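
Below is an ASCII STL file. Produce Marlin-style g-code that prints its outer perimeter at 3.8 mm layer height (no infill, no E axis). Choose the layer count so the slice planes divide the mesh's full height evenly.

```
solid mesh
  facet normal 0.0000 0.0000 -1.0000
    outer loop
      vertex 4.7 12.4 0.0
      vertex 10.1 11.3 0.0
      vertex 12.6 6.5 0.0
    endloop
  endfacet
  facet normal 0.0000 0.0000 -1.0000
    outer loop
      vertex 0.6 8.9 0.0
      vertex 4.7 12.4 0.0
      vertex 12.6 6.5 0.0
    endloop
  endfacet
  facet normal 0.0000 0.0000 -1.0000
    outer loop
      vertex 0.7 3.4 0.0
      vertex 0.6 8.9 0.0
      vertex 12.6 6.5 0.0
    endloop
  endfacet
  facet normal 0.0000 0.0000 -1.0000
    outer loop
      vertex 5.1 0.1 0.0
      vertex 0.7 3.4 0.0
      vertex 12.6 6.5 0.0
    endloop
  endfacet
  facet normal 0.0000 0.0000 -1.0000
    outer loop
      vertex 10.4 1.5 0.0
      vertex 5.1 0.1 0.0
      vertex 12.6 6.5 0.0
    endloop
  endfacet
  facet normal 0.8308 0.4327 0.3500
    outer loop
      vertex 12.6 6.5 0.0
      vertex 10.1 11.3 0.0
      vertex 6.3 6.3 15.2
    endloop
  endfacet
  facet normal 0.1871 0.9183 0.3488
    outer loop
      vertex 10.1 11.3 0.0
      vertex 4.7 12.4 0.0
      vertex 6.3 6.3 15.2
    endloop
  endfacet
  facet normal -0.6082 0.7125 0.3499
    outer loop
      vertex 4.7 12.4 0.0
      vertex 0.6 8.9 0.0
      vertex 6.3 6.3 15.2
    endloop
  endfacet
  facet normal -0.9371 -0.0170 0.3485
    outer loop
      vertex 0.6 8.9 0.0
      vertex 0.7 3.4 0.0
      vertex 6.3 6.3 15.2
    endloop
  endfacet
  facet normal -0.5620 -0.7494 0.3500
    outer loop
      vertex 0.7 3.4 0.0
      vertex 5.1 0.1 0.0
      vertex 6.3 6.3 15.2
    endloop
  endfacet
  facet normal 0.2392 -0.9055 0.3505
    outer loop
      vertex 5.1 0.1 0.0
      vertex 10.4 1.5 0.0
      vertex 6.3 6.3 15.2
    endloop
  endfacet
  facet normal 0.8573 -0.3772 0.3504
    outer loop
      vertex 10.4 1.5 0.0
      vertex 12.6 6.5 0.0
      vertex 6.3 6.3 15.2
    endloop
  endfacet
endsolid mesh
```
; perimeter-only toolpath
G21 ; units = mm
G90 ; absolute positioning
G28 ; home
; layer 1
G0 Z3.8
G0 X11.0 Y6.5
G1 X9.1 Y10.1
G1 X5.1 Y10.9
G1 X2.0 Y8.2
G1 X2.1 Y4.1
G1 X5.4 Y1.6
G1 X9.4 Y2.7
G1 X11.0 Y6.5
; layer 2
G0 Z7.6
G0 X9.4 Y6.4
G1 X8.2 Y8.8
G1 X5.5 Y9.3
G1 X3.4 Y7.6
G1 X3.5 Y4.8
G1 X5.7 Y3.2
G1 X8.3 Y3.9
G1 X9.4 Y6.4
; layer 3
G0 Z11.4
G0 X7.9 Y6.3
G1 X7.2 Y7.6
G1 X5.9 Y7.8
G1 X4.9 Y6.9
G1 X4.9 Y5.6
G1 X6.0 Y4.7
G1 X7.3 Y5.1
G1 X7.9 Y6.3
M2 ; end

The solid is a regular 7-sided pyramid, base circumscribed radius ≈ 6.3 mm, apex at z ≈ 15.2 mm. Slicing at Δz = 3.8 mm — 4 equal slices spanning the solid's height, so layer i sits at z = i·h/4 — gives 3 non-empty perimeters. Each is a 7-segment closed polygon; G0 lifts to the layer z and rapids to the start vertex, then G1 traces the edges. The cross-section shrinks linearly with z (the slice at the apex is degenerate and omitted).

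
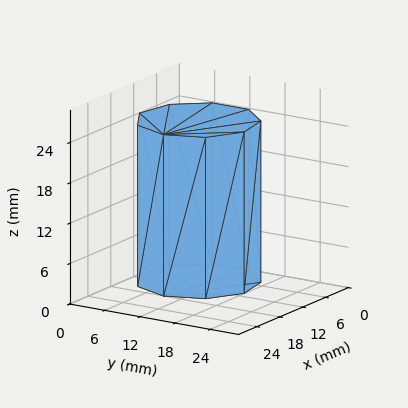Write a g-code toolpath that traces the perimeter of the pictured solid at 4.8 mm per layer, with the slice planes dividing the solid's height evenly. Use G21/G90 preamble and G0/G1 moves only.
Reading the render: the shape is a regular 9-sided prism (a cylinder approximated with 9 flat sides), circumscribed radius ≈ 9 mm, height ≈ 24 mm (dimensions read to the nearest mm from the axis ticks). For the g-code, the solid's height is divided into equal slices at the stated Δz and each level perimeter traced with G1 moves after a G0 lift.

; perimeter-only toolpath
G21 ; units = mm
G90 ; absolute positioning
G28 ; home
; layer 1
G0 Z4.8
G0 X18.0 Y9.0
G1 X15.9 Y14.8
G1 X10.6 Y17.9
G1 X4.5 Y16.8
G1 X0.5 Y12.1
G1 X0.5 Y5.9
G1 X4.5 Y1.2
G1 X10.6 Y0.1
G1 X15.9 Y3.2
G1 X18.0 Y9.0
; layer 2
G0 Z9.6
G0 X18.0 Y9.0
G1 X15.9 Y14.8
G1 X10.6 Y17.9
G1 X4.5 Y16.8
G1 X0.5 Y12.1
G1 X0.5 Y5.9
G1 X4.5 Y1.2
G1 X10.6 Y0.1
G1 X15.9 Y3.2
G1 X18.0 Y9.0
; layer 3
G0 Z14.4
G0 X18.0 Y9.0
G1 X15.9 Y14.8
G1 X10.6 Y17.9
G1 X4.5 Y16.8
G1 X0.5 Y12.1
G1 X0.5 Y5.9
G1 X4.5 Y1.2
G1 X10.6 Y0.1
G1 X15.9 Y3.2
G1 X18.0 Y9.0
; layer 4
G0 Z19.2
G0 X18.0 Y9.0
G1 X15.9 Y14.8
G1 X10.6 Y17.9
G1 X4.5 Y16.8
G1 X0.5 Y12.1
G1 X0.5 Y5.9
G1 X4.5 Y1.2
G1 X10.6 Y0.1
G1 X15.9 Y3.2
G1 X18.0 Y9.0
; layer 5
G0 Z24.0
G0 X18.0 Y9.0
G1 X15.9 Y14.8
G1 X10.6 Y17.9
G1 X4.5 Y16.8
G1 X0.5 Y12.1
G1 X0.5 Y5.9
G1 X4.5 Y1.2
G1 X10.6 Y0.1
G1 X15.9 Y3.2
G1 X18.0 Y9.0
M2 ; end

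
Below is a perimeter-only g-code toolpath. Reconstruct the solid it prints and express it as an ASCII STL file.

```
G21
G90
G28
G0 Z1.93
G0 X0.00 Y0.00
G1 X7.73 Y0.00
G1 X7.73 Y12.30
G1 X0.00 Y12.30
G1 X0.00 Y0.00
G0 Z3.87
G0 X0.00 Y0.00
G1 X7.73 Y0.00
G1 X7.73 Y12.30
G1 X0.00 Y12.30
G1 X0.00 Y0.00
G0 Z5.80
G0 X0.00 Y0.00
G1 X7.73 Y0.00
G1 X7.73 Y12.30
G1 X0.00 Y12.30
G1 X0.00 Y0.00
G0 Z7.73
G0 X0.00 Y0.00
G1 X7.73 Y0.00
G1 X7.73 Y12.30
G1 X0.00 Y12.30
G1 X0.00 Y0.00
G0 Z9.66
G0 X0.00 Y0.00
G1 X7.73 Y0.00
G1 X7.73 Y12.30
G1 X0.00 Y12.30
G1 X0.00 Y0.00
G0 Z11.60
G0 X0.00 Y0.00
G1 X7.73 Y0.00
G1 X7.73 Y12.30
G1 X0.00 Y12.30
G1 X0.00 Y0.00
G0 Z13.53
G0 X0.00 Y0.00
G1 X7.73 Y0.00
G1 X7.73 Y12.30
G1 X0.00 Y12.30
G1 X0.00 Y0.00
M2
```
solid part
  facet normal 0.0000 0.0000 -1.0000
    outer loop
      vertex 7.73 12.30 0.00
      vertex 7.73 0.00 0.00
      vertex 0.00 0.00 0.00
    endloop
  endfacet
  facet normal 0.0000 0.0000 -1.0000
    outer loop
      vertex 0.00 12.30 0.00
      vertex 7.73 12.30 0.00
      vertex 0.00 0.00 0.00
    endloop
  endfacet
  facet normal 0.0000 0.0000 1.0000
    outer loop
      vertex 0.00 0.00 13.53
      vertex 7.73 0.00 13.53
      vertex 7.73 12.30 13.53
    endloop
  endfacet
  facet normal 0.0000 0.0000 1.0000
    outer loop
      vertex 0.00 0.00 13.53
      vertex 7.73 12.30 13.53
      vertex 0.00 12.30 13.53
    endloop
  endfacet
  facet normal 0.0000 -1.0000 0.0000
    outer loop
      vertex 0.00 0.00 0.00
      vertex 7.73 0.00 0.00
      vertex 7.73 0.00 13.53
    endloop
  endfacet
  facet normal 0.0000 -1.0000 0.0000
    outer loop
      vertex 0.00 0.00 0.00
      vertex 7.73 0.00 13.53
      vertex 0.00 0.00 13.53
    endloop
  endfacet
  facet normal 0.0000 1.0000 0.0000
    outer loop
      vertex 7.73 12.30 13.53
      vertex 7.73 12.30 0.00
      vertex 0.00 12.30 0.00
    endloop
  endfacet
  facet normal 0.0000 1.0000 0.0000
    outer loop
      vertex 0.00 12.30 13.53
      vertex 7.73 12.30 13.53
      vertex 0.00 12.30 0.00
    endloop
  endfacet
  facet normal -1.0000 0.0000 0.0000
    outer loop
      vertex 0.00 12.30 13.53
      vertex 0.00 12.30 0.00
      vertex 0.00 0.00 0.00
    endloop
  endfacet
  facet normal -1.0000 0.0000 0.0000
    outer loop
      vertex 0.00 0.00 13.53
      vertex 0.00 12.30 13.53
      vertex 0.00 0.00 0.00
    endloop
  endfacet
  facet normal 1.0000 0.0000 0.0000
    outer loop
      vertex 7.73 0.00 0.00
      vertex 7.73 12.30 0.00
      vertex 7.73 12.30 13.53
    endloop
  endfacet
  facet normal 1.0000 0.0000 0.0000
    outer loop
      vertex 7.73 0.00 0.00
      vertex 7.73 12.30 13.53
      vertex 7.73 0.00 13.53
    endloop
  endfacet
endsolid part

The G0 Z moves step by Δz≈1.93 mm. Every layer's G1 loop is the same polygon, so the solid is a straight extrusion of it from z=0 to z≈13.5. Closing with flat bottom and top caps and triangulating gives 12 facets — a rectangular box, roughly 7.73 × 12.3 mm footprint and 13.5 mm tall.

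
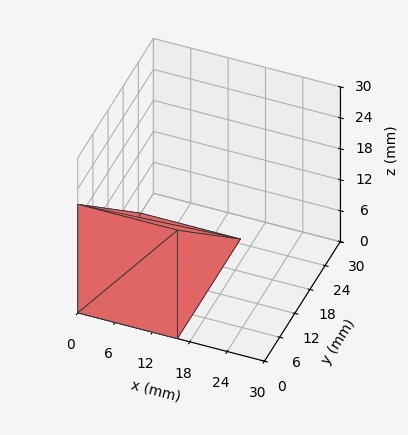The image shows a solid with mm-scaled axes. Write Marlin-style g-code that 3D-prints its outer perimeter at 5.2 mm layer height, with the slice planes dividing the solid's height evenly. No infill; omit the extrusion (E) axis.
Reading the render: the shape is a wedge (ramp): 16 × 25 mm base, rising to 21 mm along the y=0 edge and sloping linearly to z=0 at y=25 (dimensions read to the nearest mm from the axis ticks). For the g-code, the solid's height is divided into equal slices at the stated Δz and each level perimeter traced with G1 moves after a G0 lift.

; perimeter-only toolpath
G21 ; units = mm
G90 ; absolute positioning
G28 ; home
; layer 1
G0 Z5.2
G0 X0.0 Y0.0
G1 X16.0 Y0.0
G1 X16.0 Y18.8
G1 X0.0 Y18.8
G1 X0.0 Y0.0
; layer 2
G0 Z10.5
G0 X0.0 Y0.0
G1 X16.0 Y0.0
G1 X16.0 Y12.5
G1 X0.0 Y12.5
G1 X0.0 Y0.0
; layer 3
G0 Z15.8
G0 X0.0 Y0.0
G1 X16.0 Y0.0
G1 X16.0 Y6.2
G1 X0.0 Y6.2
G1 X0.0 Y0.0
M2 ; end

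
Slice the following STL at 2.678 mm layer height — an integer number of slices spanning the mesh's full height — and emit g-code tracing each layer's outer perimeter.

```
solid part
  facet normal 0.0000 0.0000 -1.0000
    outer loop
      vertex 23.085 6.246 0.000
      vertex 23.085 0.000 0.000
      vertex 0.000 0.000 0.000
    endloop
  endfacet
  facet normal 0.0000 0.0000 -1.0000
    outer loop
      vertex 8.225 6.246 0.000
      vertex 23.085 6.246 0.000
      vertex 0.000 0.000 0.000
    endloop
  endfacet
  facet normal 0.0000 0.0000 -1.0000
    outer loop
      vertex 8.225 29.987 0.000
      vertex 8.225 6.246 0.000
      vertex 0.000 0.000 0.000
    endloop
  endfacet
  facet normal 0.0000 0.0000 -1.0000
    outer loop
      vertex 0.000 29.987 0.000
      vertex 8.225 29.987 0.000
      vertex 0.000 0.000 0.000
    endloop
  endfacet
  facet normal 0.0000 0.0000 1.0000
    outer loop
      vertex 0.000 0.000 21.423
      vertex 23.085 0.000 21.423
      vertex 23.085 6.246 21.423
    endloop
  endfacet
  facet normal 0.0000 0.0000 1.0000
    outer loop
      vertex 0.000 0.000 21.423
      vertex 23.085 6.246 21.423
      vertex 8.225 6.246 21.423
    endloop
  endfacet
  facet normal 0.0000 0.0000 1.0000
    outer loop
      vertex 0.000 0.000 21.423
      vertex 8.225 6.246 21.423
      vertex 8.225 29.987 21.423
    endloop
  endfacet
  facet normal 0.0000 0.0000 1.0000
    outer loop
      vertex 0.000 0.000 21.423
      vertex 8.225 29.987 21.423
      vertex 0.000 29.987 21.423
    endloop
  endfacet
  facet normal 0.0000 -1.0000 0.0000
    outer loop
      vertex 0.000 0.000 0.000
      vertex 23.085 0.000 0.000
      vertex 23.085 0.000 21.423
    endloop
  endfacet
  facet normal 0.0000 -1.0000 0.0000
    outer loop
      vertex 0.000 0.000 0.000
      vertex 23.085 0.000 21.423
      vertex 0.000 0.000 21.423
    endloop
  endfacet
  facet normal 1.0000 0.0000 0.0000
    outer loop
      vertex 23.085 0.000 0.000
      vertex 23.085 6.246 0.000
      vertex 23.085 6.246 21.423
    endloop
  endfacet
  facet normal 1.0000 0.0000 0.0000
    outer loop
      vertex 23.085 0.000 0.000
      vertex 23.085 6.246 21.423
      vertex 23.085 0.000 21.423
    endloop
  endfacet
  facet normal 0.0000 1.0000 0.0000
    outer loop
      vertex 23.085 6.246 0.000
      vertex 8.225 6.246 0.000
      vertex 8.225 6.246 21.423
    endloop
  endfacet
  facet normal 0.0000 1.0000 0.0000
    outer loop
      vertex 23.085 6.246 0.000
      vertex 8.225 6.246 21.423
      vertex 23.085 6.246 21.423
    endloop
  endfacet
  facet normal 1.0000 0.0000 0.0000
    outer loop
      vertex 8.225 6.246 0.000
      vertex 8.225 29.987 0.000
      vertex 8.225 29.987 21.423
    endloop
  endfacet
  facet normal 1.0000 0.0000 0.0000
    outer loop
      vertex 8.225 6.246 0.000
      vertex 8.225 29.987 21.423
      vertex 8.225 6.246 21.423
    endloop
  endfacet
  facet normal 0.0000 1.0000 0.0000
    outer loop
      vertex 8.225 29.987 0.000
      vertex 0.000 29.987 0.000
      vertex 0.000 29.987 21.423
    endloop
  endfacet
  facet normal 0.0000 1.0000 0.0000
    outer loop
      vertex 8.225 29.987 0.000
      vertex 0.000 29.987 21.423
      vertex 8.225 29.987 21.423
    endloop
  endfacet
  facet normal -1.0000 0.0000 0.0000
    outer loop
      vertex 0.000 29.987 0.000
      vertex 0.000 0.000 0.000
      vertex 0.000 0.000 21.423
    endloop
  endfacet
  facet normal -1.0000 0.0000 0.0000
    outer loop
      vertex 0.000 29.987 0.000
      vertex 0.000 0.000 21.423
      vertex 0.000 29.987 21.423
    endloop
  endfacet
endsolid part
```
; perimeter-only toolpath
G21 ; units = mm
G90 ; absolute positioning
G28 ; home
; layer 1
G0 Z2.678
G0 X0.000 Y0.000
G1 X23.085 Y0.000
G1 X23.085 Y6.246
G1 X8.225 Y6.246
G1 X8.225 Y29.987
G1 X0.000 Y29.987
G1 X0.000 Y0.000
; layer 2
G0 Z5.356
G0 X0.000 Y0.000
G1 X23.085 Y0.000
G1 X23.085 Y6.246
G1 X8.225 Y6.246
G1 X8.225 Y29.987
G1 X0.000 Y29.987
G1 X0.000 Y0.000
; layer 3
G0 Z8.034
G0 X0.000 Y0.000
G1 X23.085 Y0.000
G1 X23.085 Y6.246
G1 X8.225 Y6.246
G1 X8.225 Y29.987
G1 X0.000 Y29.987
G1 X0.000 Y0.000
; layer 4
G0 Z10.711
G0 X0.000 Y0.000
G1 X23.085 Y0.000
G1 X23.085 Y6.246
G1 X8.225 Y6.246
G1 X8.225 Y29.987
G1 X0.000 Y29.987
G1 X0.000 Y0.000
; layer 5
G0 Z13.389
G0 X0.000 Y0.000
G1 X23.085 Y0.000
G1 X23.085 Y6.246
G1 X8.225 Y6.246
G1 X8.225 Y29.987
G1 X0.000 Y29.987
G1 X0.000 Y0.000
; layer 6
G0 Z16.067
G0 X0.000 Y0.000
G1 X23.085 Y0.000
G1 X23.085 Y6.246
G1 X8.225 Y6.246
G1 X8.225 Y29.987
G1 X0.000 Y29.987
G1 X0.000 Y0.000
; layer 7
G0 Z18.745
G0 X0.000 Y0.000
G1 X23.085 Y0.000
G1 X23.085 Y6.246
G1 X8.225 Y6.246
G1 X8.225 Y29.987
G1 X0.000 Y29.987
G1 X0.000 Y0.000
; layer 8
G0 Z21.423
G0 X0.000 Y0.000
G1 X23.085 Y0.000
G1 X23.085 Y6.246
G1 X8.225 Y6.246
G1 X8.225 Y29.987
G1 X0.000 Y29.987
G1 X0.000 Y0.000
M2 ; end

The solid is an L-shaped prism: outer 23.1 × 30 mm, arm thicknesses ≈ 6.25 mm (horizontal) and 8.22 mm (vertical), extruded 21.4 mm in z. Slicing at Δz = 2.678 mm — 8 equal slices spanning the solid's height, so layer i sits at z = i·h/8 — gives 8 non-empty perimeters. Each is a 6-segment closed polygon; G0 lifts to the layer z and rapids to the start vertex, then G1 traces the edges.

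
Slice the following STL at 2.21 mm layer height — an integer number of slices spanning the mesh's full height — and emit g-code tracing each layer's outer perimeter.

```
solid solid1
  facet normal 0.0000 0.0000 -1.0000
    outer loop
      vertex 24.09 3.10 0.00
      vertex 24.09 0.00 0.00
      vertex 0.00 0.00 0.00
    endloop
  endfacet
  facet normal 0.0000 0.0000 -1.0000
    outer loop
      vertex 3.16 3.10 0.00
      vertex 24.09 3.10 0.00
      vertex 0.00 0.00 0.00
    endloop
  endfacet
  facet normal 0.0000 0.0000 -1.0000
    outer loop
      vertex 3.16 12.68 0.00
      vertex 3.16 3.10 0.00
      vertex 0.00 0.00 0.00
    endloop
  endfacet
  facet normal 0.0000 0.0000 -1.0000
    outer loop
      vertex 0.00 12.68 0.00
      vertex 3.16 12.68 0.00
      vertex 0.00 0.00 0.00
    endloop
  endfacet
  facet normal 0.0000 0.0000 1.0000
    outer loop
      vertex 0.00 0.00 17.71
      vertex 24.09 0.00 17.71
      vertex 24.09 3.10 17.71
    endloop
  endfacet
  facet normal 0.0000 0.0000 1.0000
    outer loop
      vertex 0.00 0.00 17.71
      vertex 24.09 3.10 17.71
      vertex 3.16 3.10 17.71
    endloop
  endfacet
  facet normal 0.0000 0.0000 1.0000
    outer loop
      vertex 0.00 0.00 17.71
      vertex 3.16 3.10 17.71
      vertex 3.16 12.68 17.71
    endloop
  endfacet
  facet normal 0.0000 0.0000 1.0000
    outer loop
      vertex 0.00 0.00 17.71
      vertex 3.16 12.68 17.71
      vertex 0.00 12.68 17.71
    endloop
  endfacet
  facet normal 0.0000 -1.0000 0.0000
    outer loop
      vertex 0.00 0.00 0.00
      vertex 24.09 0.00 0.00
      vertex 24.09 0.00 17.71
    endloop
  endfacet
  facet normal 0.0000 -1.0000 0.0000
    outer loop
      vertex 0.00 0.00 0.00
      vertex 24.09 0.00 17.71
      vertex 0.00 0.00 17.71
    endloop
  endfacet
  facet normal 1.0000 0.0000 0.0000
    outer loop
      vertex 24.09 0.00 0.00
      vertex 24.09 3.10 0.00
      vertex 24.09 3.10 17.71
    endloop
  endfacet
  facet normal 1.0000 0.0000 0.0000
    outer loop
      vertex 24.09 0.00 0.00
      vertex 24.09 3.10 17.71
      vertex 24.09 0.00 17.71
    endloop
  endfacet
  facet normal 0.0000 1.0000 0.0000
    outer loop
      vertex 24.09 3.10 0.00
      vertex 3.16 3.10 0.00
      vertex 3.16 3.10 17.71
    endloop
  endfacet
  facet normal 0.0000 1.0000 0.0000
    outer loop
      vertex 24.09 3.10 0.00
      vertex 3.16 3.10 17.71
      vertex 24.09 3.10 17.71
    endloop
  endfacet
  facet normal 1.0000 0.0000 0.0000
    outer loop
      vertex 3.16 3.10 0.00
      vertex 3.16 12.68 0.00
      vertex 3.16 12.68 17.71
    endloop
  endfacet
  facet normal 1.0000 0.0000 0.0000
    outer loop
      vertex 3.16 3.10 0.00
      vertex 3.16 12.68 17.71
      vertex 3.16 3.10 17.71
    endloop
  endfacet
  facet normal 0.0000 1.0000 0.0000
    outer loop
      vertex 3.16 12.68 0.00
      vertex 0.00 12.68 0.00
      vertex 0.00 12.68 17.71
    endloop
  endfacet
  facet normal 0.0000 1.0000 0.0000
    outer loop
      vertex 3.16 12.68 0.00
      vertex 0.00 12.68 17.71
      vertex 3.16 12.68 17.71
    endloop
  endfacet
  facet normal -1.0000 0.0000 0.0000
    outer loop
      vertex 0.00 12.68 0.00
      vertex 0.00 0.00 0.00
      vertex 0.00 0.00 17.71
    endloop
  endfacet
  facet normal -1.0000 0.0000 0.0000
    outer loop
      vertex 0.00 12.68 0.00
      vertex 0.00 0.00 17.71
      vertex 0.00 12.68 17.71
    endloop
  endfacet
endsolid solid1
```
; perimeter-only toolpath
G21 ; units = mm
G90 ; absolute positioning
G28 ; home
; layer 1
G0 Z2.21
G0 X0.00 Y0.00
G1 X24.09 Y0.00
G1 X24.09 Y3.10
G1 X3.16 Y3.10
G1 X3.16 Y12.68
G1 X0.00 Y12.68
G1 X0.00 Y0.00
; layer 2
G0 Z4.43
G0 X0.00 Y0.00
G1 X24.09 Y0.00
G1 X24.09 Y3.10
G1 X3.16 Y3.10
G1 X3.16 Y12.68
G1 X0.00 Y12.68
G1 X0.00 Y0.00
; layer 3
G0 Z6.64
G0 X0.00 Y0.00
G1 X24.09 Y0.00
G1 X24.09 Y3.10
G1 X3.16 Y3.10
G1 X3.16 Y12.68
G1 X0.00 Y12.68
G1 X0.00 Y0.00
; layer 4
G0 Z8.86
G0 X0.00 Y0.00
G1 X24.09 Y0.00
G1 X24.09 Y3.10
G1 X3.16 Y3.10
G1 X3.16 Y12.68
G1 X0.00 Y12.68
G1 X0.00 Y0.00
; layer 5
G0 Z11.07
G0 X0.00 Y0.00
G1 X24.09 Y0.00
G1 X24.09 Y3.10
G1 X3.16 Y3.10
G1 X3.16 Y12.68
G1 X0.00 Y12.68
G1 X0.00 Y0.00
; layer 6
G0 Z13.28
G0 X0.00 Y0.00
G1 X24.09 Y0.00
G1 X24.09 Y3.10
G1 X3.16 Y3.10
G1 X3.16 Y12.68
G1 X0.00 Y12.68
G1 X0.00 Y0.00
; layer 7
G0 Z15.50
G0 X0.00 Y0.00
G1 X24.09 Y0.00
G1 X24.09 Y3.10
G1 X3.16 Y3.10
G1 X3.16 Y12.68
G1 X0.00 Y12.68
G1 X0.00 Y0.00
; layer 8
G0 Z17.71
G0 X0.00 Y0.00
G1 X24.09 Y0.00
G1 X24.09 Y3.10
G1 X3.16 Y3.10
G1 X3.16 Y12.68
G1 X0.00 Y12.68
G1 X0.00 Y0.00
M2 ; end

The solid is an L-shaped prism: outer 24.1 × 12.7 mm, arm thicknesses ≈ 3.1 mm (horizontal) and 3.16 mm (vertical), extruded 17.7 mm in z. Slicing at Δz = 2.21 mm — 8 equal slices spanning the solid's height, so layer i sits at z = i·h/8 — gives 8 non-empty perimeters. Each is a 6-segment closed polygon; G0 lifts to the layer z and rapids to the start vertex, then G1 traces the edges.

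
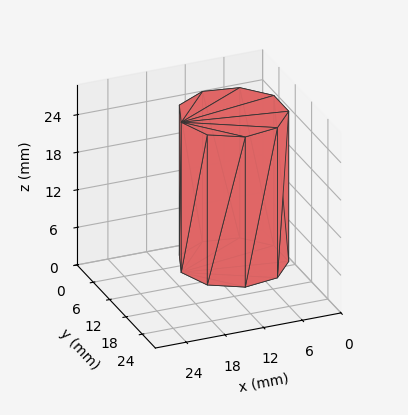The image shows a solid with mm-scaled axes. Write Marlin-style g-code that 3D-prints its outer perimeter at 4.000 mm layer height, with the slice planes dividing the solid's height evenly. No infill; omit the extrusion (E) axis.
Reading the render: the shape is a regular 9-sided prism (a cylinder approximated with 9 flat sides), circumscribed radius ≈ 8 mm, height ≈ 24 mm (dimensions read to the nearest mm from the axis ticks). For the g-code, the solid's height is divided into equal slices at the stated Δz and each level perimeter traced with G1 moves after a G0 lift.

; perimeter-only toolpath
G21 ; units = mm
G90 ; absolute positioning
G28 ; home
; layer 1
G0 Z4.000
G0 X16.000 Y8.000
G1 X14.128 Y13.142
G1 X9.389 Y15.878
G1 X4.000 Y14.928
G1 X0.482 Y10.736
G1 X0.482 Y5.264
G1 X4.000 Y1.072
G1 X9.389 Y0.122
G1 X14.128 Y2.858
G1 X16.000 Y8.000
; layer 2
G0 Z8.000
G0 X16.000 Y8.000
G1 X14.128 Y13.142
G1 X9.389 Y15.878
G1 X4.000 Y14.928
G1 X0.482 Y10.736
G1 X0.482 Y5.264
G1 X4.000 Y1.072
G1 X9.389 Y0.122
G1 X14.128 Y2.858
G1 X16.000 Y8.000
; layer 3
G0 Z12.000
G0 X16.000 Y8.000
G1 X14.128 Y13.142
G1 X9.389 Y15.878
G1 X4.000 Y14.928
G1 X0.482 Y10.736
G1 X0.482 Y5.264
G1 X4.000 Y1.072
G1 X9.389 Y0.122
G1 X14.128 Y2.858
G1 X16.000 Y8.000
; layer 4
G0 Z16.000
G0 X16.000 Y8.000
G1 X14.128 Y13.142
G1 X9.389 Y15.878
G1 X4.000 Y14.928
G1 X0.482 Y10.736
G1 X0.482 Y5.264
G1 X4.000 Y1.072
G1 X9.389 Y0.122
G1 X14.128 Y2.858
G1 X16.000 Y8.000
; layer 5
G0 Z20.000
G0 X16.000 Y8.000
G1 X14.128 Y13.142
G1 X9.389 Y15.878
G1 X4.000 Y14.928
G1 X0.482 Y10.736
G1 X0.482 Y5.264
G1 X4.000 Y1.072
G1 X9.389 Y0.122
G1 X14.128 Y2.858
G1 X16.000 Y8.000
; layer 6
G0 Z24.000
G0 X16.000 Y8.000
G1 X14.128 Y13.142
G1 X9.389 Y15.878
G1 X4.000 Y14.928
G1 X0.482 Y10.736
G1 X0.482 Y5.264
G1 X4.000 Y1.072
G1 X9.389 Y0.122
G1 X14.128 Y2.858
G1 X16.000 Y8.000
M2 ; end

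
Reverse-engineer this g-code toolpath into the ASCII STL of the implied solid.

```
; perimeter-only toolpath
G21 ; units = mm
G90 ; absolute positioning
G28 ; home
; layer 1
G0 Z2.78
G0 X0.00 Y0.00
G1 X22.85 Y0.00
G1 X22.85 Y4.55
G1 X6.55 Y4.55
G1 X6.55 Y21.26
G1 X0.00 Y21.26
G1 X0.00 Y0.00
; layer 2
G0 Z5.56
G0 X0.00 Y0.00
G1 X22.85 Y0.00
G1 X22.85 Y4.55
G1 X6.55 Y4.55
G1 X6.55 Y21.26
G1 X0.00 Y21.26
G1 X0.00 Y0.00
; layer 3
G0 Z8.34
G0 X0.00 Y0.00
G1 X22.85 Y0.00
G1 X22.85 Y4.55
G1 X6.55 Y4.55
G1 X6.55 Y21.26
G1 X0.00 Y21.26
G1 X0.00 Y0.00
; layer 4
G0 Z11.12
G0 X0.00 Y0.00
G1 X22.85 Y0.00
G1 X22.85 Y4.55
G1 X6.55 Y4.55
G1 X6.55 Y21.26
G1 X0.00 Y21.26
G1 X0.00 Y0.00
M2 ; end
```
solid part
  facet normal 0.0000 0.0000 -1.0000
    outer loop
      vertex 22.85 4.55 0.00
      vertex 22.85 0.00 0.00
      vertex 0.00 0.00 0.00
    endloop
  endfacet
  facet normal 0.0000 0.0000 -1.0000
    outer loop
      vertex 6.55 4.55 0.00
      vertex 22.85 4.55 0.00
      vertex 0.00 0.00 0.00
    endloop
  endfacet
  facet normal 0.0000 0.0000 -1.0000
    outer loop
      vertex 6.55 21.26 0.00
      vertex 6.55 4.55 0.00
      vertex 0.00 0.00 0.00
    endloop
  endfacet
  facet normal 0.0000 0.0000 -1.0000
    outer loop
      vertex 0.00 21.26 0.00
      vertex 6.55 21.26 0.00
      vertex 0.00 0.00 0.00
    endloop
  endfacet
  facet normal 0.0000 0.0000 1.0000
    outer loop
      vertex 0.00 0.00 11.12
      vertex 22.85 0.00 11.12
      vertex 22.85 4.55 11.12
    endloop
  endfacet
  facet normal 0.0000 0.0000 1.0000
    outer loop
      vertex 0.00 0.00 11.12
      vertex 22.85 4.55 11.12
      vertex 6.55 4.55 11.12
    endloop
  endfacet
  facet normal 0.0000 0.0000 1.0000
    outer loop
      vertex 0.00 0.00 11.12
      vertex 6.55 4.55 11.12
      vertex 6.55 21.26 11.12
    endloop
  endfacet
  facet normal 0.0000 0.0000 1.0000
    outer loop
      vertex 0.00 0.00 11.12
      vertex 6.55 21.26 11.12
      vertex 0.00 21.26 11.12
    endloop
  endfacet
  facet normal 0.0000 -1.0000 0.0000
    outer loop
      vertex 0.00 0.00 0.00
      vertex 22.85 0.00 0.00
      vertex 22.85 0.00 11.12
    endloop
  endfacet
  facet normal 0.0000 -1.0000 0.0000
    outer loop
      vertex 0.00 0.00 0.00
      vertex 22.85 0.00 11.12
      vertex 0.00 0.00 11.12
    endloop
  endfacet
  facet normal 1.0000 0.0000 0.0000
    outer loop
      vertex 22.85 0.00 0.00
      vertex 22.85 4.55 0.00
      vertex 22.85 4.55 11.12
    endloop
  endfacet
  facet normal 1.0000 0.0000 0.0000
    outer loop
      vertex 22.85 0.00 0.00
      vertex 22.85 4.55 11.12
      vertex 22.85 0.00 11.12
    endloop
  endfacet
  facet normal 0.0000 1.0000 0.0000
    outer loop
      vertex 22.85 4.55 0.00
      vertex 6.55 4.55 0.00
      vertex 6.55 4.55 11.12
    endloop
  endfacet
  facet normal 0.0000 1.0000 0.0000
    outer loop
      vertex 22.85 4.55 0.00
      vertex 6.55 4.55 11.12
      vertex 22.85 4.55 11.12
    endloop
  endfacet
  facet normal 1.0000 0.0000 0.0000
    outer loop
      vertex 6.55 4.55 0.00
      vertex 6.55 21.26 0.00
      vertex 6.55 21.26 11.12
    endloop
  endfacet
  facet normal 1.0000 0.0000 0.0000
    outer loop
      vertex 6.55 4.55 0.00
      vertex 6.55 21.26 11.12
      vertex 6.55 4.55 11.12
    endloop
  endfacet
  facet normal 0.0000 1.0000 0.0000
    outer loop
      vertex 6.55 21.26 0.00
      vertex 0.00 21.26 0.00
      vertex 0.00 21.26 11.12
    endloop
  endfacet
  facet normal 0.0000 1.0000 0.0000
    outer loop
      vertex 6.55 21.26 0.00
      vertex 0.00 21.26 11.12
      vertex 6.55 21.26 11.12
    endloop
  endfacet
  facet normal -1.0000 0.0000 0.0000
    outer loop
      vertex 0.00 21.26 0.00
      vertex 0.00 0.00 0.00
      vertex 0.00 0.00 11.12
    endloop
  endfacet
  facet normal -1.0000 0.0000 0.0000
    outer loop
      vertex 0.00 21.26 0.00
      vertex 0.00 0.00 11.12
      vertex 0.00 21.26 11.12
    endloop
  endfacet
endsolid part

The G0 Z moves step by Δz≈2.78 mm. Every layer's G1 loop is the same polygon, so the solid is a straight extrusion of it from z=0 to z≈11.1. Closing with flat bottom and top caps and triangulating gives 20 facets — an L-shaped prism: outer 22.9 × 21.3 mm, arm thicknesses ≈ 4.55 mm (horizontal) and 6.55 mm (vertical), extruded 11.1 mm in z.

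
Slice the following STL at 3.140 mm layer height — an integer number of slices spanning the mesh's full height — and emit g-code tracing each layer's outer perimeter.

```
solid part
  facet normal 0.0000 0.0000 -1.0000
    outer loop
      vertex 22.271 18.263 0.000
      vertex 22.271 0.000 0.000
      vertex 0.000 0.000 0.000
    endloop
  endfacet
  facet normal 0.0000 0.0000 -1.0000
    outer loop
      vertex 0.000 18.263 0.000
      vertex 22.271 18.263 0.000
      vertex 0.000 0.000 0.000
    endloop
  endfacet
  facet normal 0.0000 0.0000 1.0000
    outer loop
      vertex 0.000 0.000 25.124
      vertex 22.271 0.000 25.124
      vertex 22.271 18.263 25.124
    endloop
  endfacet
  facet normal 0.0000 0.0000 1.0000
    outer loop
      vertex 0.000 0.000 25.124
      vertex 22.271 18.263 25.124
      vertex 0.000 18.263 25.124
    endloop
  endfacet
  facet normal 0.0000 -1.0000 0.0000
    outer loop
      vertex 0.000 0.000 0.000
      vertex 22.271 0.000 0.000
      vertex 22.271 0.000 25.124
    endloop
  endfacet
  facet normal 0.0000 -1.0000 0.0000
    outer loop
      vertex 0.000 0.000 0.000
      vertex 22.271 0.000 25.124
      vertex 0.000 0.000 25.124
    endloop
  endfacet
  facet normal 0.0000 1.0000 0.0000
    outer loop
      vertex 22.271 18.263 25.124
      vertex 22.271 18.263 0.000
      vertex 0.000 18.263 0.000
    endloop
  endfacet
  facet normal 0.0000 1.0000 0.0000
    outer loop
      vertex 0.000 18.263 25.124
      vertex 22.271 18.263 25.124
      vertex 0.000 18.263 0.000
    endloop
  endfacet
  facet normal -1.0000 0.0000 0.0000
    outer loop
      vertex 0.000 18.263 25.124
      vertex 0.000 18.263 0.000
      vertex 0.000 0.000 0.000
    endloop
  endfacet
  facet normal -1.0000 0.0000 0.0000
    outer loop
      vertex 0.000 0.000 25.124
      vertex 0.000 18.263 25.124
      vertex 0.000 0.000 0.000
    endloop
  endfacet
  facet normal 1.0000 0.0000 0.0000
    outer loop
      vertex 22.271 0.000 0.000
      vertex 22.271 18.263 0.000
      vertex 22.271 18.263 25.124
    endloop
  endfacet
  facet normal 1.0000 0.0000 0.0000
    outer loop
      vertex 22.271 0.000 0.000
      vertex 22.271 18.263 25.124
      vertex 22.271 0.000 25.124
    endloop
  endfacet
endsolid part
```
; perimeter-only toolpath
G21 ; units = mm
G90 ; absolute positioning
G28 ; home
; layer 1
G0 Z3.140
G0 X0.000 Y0.000
G1 X22.271 Y0.000
G1 X22.271 Y18.263
G1 X0.000 Y18.263
G1 X0.000 Y0.000
; layer 2
G0 Z6.281
G0 X0.000 Y0.000
G1 X22.271 Y0.000
G1 X22.271 Y18.263
G1 X0.000 Y18.263
G1 X0.000 Y0.000
; layer 3
G0 Z9.421
G0 X0.000 Y0.000
G1 X22.271 Y0.000
G1 X22.271 Y18.263
G1 X0.000 Y18.263
G1 X0.000 Y0.000
; layer 4
G0 Z12.562
G0 X0.000 Y0.000
G1 X22.271 Y0.000
G1 X22.271 Y18.263
G1 X0.000 Y18.263
G1 X0.000 Y0.000
; layer 5
G0 Z15.702
G0 X0.000 Y0.000
G1 X22.271 Y0.000
G1 X22.271 Y18.263
G1 X0.000 Y18.263
G1 X0.000 Y0.000
; layer 6
G0 Z18.843
G0 X0.000 Y0.000
G1 X22.271 Y0.000
G1 X22.271 Y18.263
G1 X0.000 Y18.263
G1 X0.000 Y0.000
; layer 7
G0 Z21.983
G0 X0.000 Y0.000
G1 X22.271 Y0.000
G1 X22.271 Y18.263
G1 X0.000 Y18.263
G1 X0.000 Y0.000
; layer 8
G0 Z25.124
G0 X0.000 Y0.000
G1 X22.271 Y0.000
G1 X22.271 Y18.263
G1 X0.000 Y18.263
G1 X0.000 Y0.000
M2 ; end

The solid is a rectangular box, roughly 22.3 × 18.3 mm footprint and 25.1 mm tall. Slicing at Δz = 3.140 mm — 8 equal slices spanning the solid's height, so layer i sits at z = i·h/8 — gives 8 non-empty perimeters. Each is a 4-segment closed polygon; G0 lifts to the layer z and rapids to the start vertex, then G1 traces the edges.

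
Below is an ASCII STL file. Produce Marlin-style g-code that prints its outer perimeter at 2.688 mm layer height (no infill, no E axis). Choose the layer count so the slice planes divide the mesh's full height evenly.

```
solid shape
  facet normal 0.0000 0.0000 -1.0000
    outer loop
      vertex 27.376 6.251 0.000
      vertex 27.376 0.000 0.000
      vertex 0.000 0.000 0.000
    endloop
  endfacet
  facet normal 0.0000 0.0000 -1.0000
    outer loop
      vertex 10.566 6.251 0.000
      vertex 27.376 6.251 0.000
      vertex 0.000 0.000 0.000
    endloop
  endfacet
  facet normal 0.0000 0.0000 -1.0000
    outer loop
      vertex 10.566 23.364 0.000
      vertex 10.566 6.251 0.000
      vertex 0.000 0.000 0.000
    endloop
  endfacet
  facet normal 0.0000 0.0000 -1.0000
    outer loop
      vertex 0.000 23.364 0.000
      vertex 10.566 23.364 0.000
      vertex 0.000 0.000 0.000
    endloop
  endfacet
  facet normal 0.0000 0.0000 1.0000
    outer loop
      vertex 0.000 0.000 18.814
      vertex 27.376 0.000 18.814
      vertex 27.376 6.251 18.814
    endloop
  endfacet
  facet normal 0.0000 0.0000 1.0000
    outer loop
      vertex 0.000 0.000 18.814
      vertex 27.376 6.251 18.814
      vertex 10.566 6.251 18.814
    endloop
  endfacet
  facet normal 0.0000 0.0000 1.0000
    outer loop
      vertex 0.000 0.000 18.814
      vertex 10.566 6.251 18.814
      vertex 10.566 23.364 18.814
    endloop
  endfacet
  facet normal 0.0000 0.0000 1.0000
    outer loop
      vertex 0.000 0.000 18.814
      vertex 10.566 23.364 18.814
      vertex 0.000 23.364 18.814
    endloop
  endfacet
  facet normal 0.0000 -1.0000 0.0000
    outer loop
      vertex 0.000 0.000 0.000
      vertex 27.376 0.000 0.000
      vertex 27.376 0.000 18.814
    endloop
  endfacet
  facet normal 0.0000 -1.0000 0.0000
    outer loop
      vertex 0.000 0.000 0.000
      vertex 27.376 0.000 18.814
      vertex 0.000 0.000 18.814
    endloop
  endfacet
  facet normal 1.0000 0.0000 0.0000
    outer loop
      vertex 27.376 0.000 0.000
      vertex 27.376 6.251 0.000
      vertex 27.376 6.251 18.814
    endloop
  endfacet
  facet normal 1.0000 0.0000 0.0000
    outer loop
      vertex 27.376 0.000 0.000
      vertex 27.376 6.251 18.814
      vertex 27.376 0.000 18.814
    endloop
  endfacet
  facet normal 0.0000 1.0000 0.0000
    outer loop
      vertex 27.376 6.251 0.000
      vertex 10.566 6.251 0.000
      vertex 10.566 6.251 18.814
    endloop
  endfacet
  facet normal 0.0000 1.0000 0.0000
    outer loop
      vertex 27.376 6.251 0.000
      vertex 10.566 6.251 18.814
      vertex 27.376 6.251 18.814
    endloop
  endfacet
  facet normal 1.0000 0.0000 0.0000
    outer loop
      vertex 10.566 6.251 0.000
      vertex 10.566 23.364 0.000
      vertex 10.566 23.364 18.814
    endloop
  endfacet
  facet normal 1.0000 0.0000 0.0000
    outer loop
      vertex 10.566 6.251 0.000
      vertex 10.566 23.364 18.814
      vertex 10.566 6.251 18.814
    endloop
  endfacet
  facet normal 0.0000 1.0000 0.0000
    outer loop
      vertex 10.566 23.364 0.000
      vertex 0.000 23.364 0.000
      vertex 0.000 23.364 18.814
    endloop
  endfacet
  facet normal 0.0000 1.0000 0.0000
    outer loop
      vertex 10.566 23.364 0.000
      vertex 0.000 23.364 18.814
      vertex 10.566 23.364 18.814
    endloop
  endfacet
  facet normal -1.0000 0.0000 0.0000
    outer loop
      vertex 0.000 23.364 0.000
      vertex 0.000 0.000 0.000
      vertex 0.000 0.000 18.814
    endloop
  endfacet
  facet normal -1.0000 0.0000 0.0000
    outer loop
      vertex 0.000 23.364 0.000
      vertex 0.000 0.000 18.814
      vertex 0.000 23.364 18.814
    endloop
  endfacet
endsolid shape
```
; perimeter-only toolpath
G21 ; units = mm
G90 ; absolute positioning
G28 ; home
; layer 1
G0 Z2.688
G0 X0.000 Y0.000
G1 X27.376 Y0.000
G1 X27.376 Y6.251
G1 X10.566 Y6.251
G1 X10.566 Y23.364
G1 X0.000 Y23.364
G1 X0.000 Y0.000
; layer 2
G0 Z5.375
G0 X0.000 Y0.000
G1 X27.376 Y0.000
G1 X27.376 Y6.251
G1 X10.566 Y6.251
G1 X10.566 Y23.364
G1 X0.000 Y23.364
G1 X0.000 Y0.000
; layer 3
G0 Z8.063
G0 X0.000 Y0.000
G1 X27.376 Y0.000
G1 X27.376 Y6.251
G1 X10.566 Y6.251
G1 X10.566 Y23.364
G1 X0.000 Y23.364
G1 X0.000 Y0.000
; layer 4
G0 Z10.751
G0 X0.000 Y0.000
G1 X27.376 Y0.000
G1 X27.376 Y6.251
G1 X10.566 Y6.251
G1 X10.566 Y23.364
G1 X0.000 Y23.364
G1 X0.000 Y0.000
; layer 5
G0 Z13.439
G0 X0.000 Y0.000
G1 X27.376 Y0.000
G1 X27.376 Y6.251
G1 X10.566 Y6.251
G1 X10.566 Y23.364
G1 X0.000 Y23.364
G1 X0.000 Y0.000
; layer 6
G0 Z16.126
G0 X0.000 Y0.000
G1 X27.376 Y0.000
G1 X27.376 Y6.251
G1 X10.566 Y6.251
G1 X10.566 Y23.364
G1 X0.000 Y23.364
G1 X0.000 Y0.000
; layer 7
G0 Z18.814
G0 X0.000 Y0.000
G1 X27.376 Y0.000
G1 X27.376 Y6.251
G1 X10.566 Y6.251
G1 X10.566 Y23.364
G1 X0.000 Y23.364
G1 X0.000 Y0.000
M2 ; end

The solid is an L-shaped prism: outer 27.4 × 23.4 mm, arm thicknesses ≈ 6.25 mm (horizontal) and 10.6 mm (vertical), extruded 18.8 mm in z. Slicing at Δz = 2.688 mm — 7 equal slices spanning the solid's height, so layer i sits at z = i·h/7 — gives 7 non-empty perimeters. Each is a 6-segment closed polygon; G0 lifts to the layer z and rapids to the start vertex, then G1 traces the edges.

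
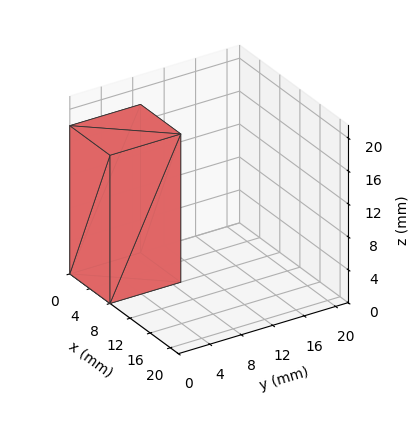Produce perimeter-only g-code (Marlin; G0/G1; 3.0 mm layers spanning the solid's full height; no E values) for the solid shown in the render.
Reading the render: the shape is a rectangular box, roughly 8 × 9 mm footprint and 18 mm tall (dimensions read to the nearest mm from the axis ticks). For the g-code, the solid's height is divided into equal slices at the stated Δz and each level perimeter traced with G1 moves after a G0 lift.

; perimeter-only toolpath
G21 ; units = mm
G90 ; absolute positioning
G28 ; home
; layer 1
G0 Z3.0
G0 X0.0 Y0.0
G1 X8.0 Y0.0
G1 X8.0 Y9.0
G1 X0.0 Y9.0
G1 X0.0 Y0.0
; layer 2
G0 Z6.0
G0 X0.0 Y0.0
G1 X8.0 Y0.0
G1 X8.0 Y9.0
G1 X0.0 Y9.0
G1 X0.0 Y0.0
; layer 3
G0 Z9.0
G0 X0.0 Y0.0
G1 X8.0 Y0.0
G1 X8.0 Y9.0
G1 X0.0 Y9.0
G1 X0.0 Y0.0
; layer 4
G0 Z12.0
G0 X0.0 Y0.0
G1 X8.0 Y0.0
G1 X8.0 Y9.0
G1 X0.0 Y9.0
G1 X0.0 Y0.0
; layer 5
G0 Z15.0
G0 X0.0 Y0.0
G1 X8.0 Y0.0
G1 X8.0 Y9.0
G1 X0.0 Y9.0
G1 X0.0 Y0.0
; layer 6
G0 Z18.0
G0 X0.0 Y0.0
G1 X8.0 Y0.0
G1 X8.0 Y9.0
G1 X0.0 Y9.0
G1 X0.0 Y0.0
M2 ; end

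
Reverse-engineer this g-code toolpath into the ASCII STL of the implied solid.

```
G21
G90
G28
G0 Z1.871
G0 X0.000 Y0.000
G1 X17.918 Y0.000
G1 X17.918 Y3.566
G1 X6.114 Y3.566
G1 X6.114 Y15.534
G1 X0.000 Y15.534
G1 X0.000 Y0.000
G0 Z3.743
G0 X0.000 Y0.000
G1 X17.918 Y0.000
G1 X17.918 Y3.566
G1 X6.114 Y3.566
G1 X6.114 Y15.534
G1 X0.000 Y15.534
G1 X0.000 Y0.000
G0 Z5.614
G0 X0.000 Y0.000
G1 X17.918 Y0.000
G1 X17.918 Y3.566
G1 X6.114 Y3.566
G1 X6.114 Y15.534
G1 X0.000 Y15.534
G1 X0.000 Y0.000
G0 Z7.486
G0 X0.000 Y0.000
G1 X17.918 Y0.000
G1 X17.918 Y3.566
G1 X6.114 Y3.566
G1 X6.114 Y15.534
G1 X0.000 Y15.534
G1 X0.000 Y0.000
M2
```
solid part
  facet normal 0.0000 0.0000 -1.0000
    outer loop
      vertex 17.918 3.566 0.000
      vertex 17.918 0.000 0.000
      vertex 0.000 0.000 0.000
    endloop
  endfacet
  facet normal 0.0000 0.0000 -1.0000
    outer loop
      vertex 6.114 3.566 0.000
      vertex 17.918 3.566 0.000
      vertex 0.000 0.000 0.000
    endloop
  endfacet
  facet normal 0.0000 0.0000 -1.0000
    outer loop
      vertex 6.114 15.534 0.000
      vertex 6.114 3.566 0.000
      vertex 0.000 0.000 0.000
    endloop
  endfacet
  facet normal 0.0000 0.0000 -1.0000
    outer loop
      vertex 0.000 15.534 0.000
      vertex 6.114 15.534 0.000
      vertex 0.000 0.000 0.000
    endloop
  endfacet
  facet normal 0.0000 0.0000 1.0000
    outer loop
      vertex 0.000 0.000 7.486
      vertex 17.918 0.000 7.486
      vertex 17.918 3.566 7.486
    endloop
  endfacet
  facet normal 0.0000 0.0000 1.0000
    outer loop
      vertex 0.000 0.000 7.486
      vertex 17.918 3.566 7.486
      vertex 6.114 3.566 7.486
    endloop
  endfacet
  facet normal 0.0000 0.0000 1.0000
    outer loop
      vertex 0.000 0.000 7.486
      vertex 6.114 3.566 7.486
      vertex 6.114 15.534 7.486
    endloop
  endfacet
  facet normal 0.0000 0.0000 1.0000
    outer loop
      vertex 0.000 0.000 7.486
      vertex 6.114 15.534 7.486
      vertex 0.000 15.534 7.486
    endloop
  endfacet
  facet normal 0.0000 -1.0000 0.0000
    outer loop
      vertex 0.000 0.000 0.000
      vertex 17.918 0.000 0.000
      vertex 17.918 0.000 7.486
    endloop
  endfacet
  facet normal 0.0000 -1.0000 0.0000
    outer loop
      vertex 0.000 0.000 0.000
      vertex 17.918 0.000 7.486
      vertex 0.000 0.000 7.486
    endloop
  endfacet
  facet normal 1.0000 0.0000 0.0000
    outer loop
      vertex 17.918 0.000 0.000
      vertex 17.918 3.566 0.000
      vertex 17.918 3.566 7.486
    endloop
  endfacet
  facet normal 1.0000 0.0000 0.0000
    outer loop
      vertex 17.918 0.000 0.000
      vertex 17.918 3.566 7.486
      vertex 17.918 0.000 7.486
    endloop
  endfacet
  facet normal 0.0000 1.0000 0.0000
    outer loop
      vertex 17.918 3.566 0.000
      vertex 6.114 3.566 0.000
      vertex 6.114 3.566 7.486
    endloop
  endfacet
  facet normal 0.0000 1.0000 0.0000
    outer loop
      vertex 17.918 3.566 0.000
      vertex 6.114 3.566 7.486
      vertex 17.918 3.566 7.486
    endloop
  endfacet
  facet normal 1.0000 0.0000 0.0000
    outer loop
      vertex 6.114 3.566 0.000
      vertex 6.114 15.534 0.000
      vertex 6.114 15.534 7.486
    endloop
  endfacet
  facet normal 1.0000 0.0000 0.0000
    outer loop
      vertex 6.114 3.566 0.000
      vertex 6.114 15.534 7.486
      vertex 6.114 3.566 7.486
    endloop
  endfacet
  facet normal 0.0000 1.0000 0.0000
    outer loop
      vertex 6.114 15.534 0.000
      vertex 0.000 15.534 0.000
      vertex 0.000 15.534 7.486
    endloop
  endfacet
  facet normal 0.0000 1.0000 0.0000
    outer loop
      vertex 6.114 15.534 0.000
      vertex 0.000 15.534 7.486
      vertex 6.114 15.534 7.486
    endloop
  endfacet
  facet normal -1.0000 0.0000 0.0000
    outer loop
      vertex 0.000 15.534 0.000
      vertex 0.000 0.000 0.000
      vertex 0.000 0.000 7.486
    endloop
  endfacet
  facet normal -1.0000 0.0000 0.0000
    outer loop
      vertex 0.000 15.534 0.000
      vertex 0.000 0.000 7.486
      vertex 0.000 15.534 7.486
    endloop
  endfacet
endsolid part

The G0 Z moves step by Δz≈1.871 mm. Every layer's G1 loop is the same polygon, so the solid is a straight extrusion of it from z=0 to z≈7.49. Closing with flat bottom and top caps and triangulating gives 20 facets — an L-shaped prism: outer 17.9 × 15.5 mm, arm thicknesses ≈ 3.57 mm (horizontal) and 6.11 mm (vertical), extruded 7.49 mm in z.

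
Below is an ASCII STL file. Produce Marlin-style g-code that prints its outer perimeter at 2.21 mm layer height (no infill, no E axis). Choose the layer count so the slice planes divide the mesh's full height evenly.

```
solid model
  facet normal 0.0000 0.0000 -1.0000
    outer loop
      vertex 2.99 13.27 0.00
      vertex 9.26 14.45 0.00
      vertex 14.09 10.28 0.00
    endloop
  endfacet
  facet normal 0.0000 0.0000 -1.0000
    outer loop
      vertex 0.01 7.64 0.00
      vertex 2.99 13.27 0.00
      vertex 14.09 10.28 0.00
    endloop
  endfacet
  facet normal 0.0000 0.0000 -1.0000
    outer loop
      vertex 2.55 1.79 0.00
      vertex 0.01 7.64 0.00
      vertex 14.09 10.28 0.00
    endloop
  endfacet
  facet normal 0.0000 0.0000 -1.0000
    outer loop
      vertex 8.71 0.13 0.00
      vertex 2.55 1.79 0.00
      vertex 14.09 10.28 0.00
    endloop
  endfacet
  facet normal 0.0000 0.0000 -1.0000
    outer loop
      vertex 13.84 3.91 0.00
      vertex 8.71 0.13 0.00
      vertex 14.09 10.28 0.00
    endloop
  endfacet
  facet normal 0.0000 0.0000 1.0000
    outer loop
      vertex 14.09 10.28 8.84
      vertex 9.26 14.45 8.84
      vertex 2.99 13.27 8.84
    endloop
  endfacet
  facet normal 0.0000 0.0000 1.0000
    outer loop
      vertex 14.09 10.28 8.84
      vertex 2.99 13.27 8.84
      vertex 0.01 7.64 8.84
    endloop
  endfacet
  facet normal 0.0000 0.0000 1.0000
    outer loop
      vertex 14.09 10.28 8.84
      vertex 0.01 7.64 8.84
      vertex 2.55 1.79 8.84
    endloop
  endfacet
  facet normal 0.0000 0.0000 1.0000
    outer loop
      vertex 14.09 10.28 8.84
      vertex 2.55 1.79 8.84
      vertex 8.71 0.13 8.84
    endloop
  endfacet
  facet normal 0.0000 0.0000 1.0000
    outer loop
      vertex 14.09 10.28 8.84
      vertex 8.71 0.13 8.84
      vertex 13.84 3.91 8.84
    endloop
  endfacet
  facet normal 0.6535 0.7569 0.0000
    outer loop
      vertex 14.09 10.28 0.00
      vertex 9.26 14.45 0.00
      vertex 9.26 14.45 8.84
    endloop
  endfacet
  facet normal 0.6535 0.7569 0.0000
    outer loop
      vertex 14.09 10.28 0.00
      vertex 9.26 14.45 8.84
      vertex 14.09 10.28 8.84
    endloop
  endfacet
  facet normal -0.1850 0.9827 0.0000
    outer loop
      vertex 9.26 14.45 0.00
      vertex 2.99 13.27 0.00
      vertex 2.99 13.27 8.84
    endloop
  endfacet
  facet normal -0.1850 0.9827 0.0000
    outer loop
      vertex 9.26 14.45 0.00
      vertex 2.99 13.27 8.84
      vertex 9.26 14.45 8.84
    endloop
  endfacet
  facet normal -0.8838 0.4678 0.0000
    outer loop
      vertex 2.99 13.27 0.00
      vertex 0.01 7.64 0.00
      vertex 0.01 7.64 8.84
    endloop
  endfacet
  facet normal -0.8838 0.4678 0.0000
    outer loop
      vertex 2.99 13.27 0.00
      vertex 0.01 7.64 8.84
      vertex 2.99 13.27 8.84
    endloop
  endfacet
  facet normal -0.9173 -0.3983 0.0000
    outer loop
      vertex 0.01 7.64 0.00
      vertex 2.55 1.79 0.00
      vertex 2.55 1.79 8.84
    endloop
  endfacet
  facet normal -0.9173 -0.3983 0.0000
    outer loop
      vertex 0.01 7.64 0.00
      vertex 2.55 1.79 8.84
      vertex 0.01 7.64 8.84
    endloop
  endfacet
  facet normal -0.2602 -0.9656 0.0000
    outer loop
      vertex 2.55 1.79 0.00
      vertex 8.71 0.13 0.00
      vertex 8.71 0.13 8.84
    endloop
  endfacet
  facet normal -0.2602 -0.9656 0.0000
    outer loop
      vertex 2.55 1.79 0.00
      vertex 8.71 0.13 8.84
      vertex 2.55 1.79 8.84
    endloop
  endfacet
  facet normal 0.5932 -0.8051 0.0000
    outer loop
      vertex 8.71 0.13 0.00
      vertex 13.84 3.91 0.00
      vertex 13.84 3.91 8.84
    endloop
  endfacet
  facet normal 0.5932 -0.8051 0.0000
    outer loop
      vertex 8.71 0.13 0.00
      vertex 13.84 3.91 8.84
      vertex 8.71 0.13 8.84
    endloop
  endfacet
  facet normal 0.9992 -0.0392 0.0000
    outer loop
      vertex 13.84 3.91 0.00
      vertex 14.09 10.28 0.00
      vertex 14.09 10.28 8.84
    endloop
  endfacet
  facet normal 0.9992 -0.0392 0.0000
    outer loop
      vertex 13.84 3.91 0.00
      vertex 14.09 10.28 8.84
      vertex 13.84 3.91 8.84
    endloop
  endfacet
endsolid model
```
; perimeter-only toolpath
G21 ; units = mm
G90 ; absolute positioning
G28 ; home
; layer 1
G0 Z2.21
G0 X14.09 Y10.28
G1 X9.26 Y14.45
G1 X2.99 Y13.27
G1 X0.01 Y7.64
G1 X2.55 Y1.79
G1 X8.71 Y0.13
G1 X13.84 Y3.91
G1 X14.09 Y10.28
; layer 2
G0 Z4.42
G0 X14.09 Y10.28
G1 X9.26 Y14.45
G1 X2.99 Y13.27
G1 X0.01 Y7.64
G1 X2.55 Y1.79
G1 X8.71 Y0.13
G1 X13.84 Y3.91
G1 X14.09 Y10.28
; layer 3
G0 Z6.63
G0 X14.09 Y10.28
G1 X9.26 Y14.45
G1 X2.99 Y13.27
G1 X0.01 Y7.64
G1 X2.55 Y1.79
G1 X8.71 Y0.13
G1 X13.84 Y3.91
G1 X14.09 Y10.28
; layer 4
G0 Z8.84
G0 X14.09 Y10.28
G1 X9.26 Y14.45
G1 X2.99 Y13.27
G1 X0.01 Y7.64
G1 X2.55 Y1.79
G1 X8.71 Y0.13
G1 X13.84 Y3.91
G1 X14.09 Y10.28
M2 ; end

The solid is a regular 7-sided prism (a cylinder approximated with 7 flat sides), circumscribed radius ≈ 7.35 mm, height ≈ 8.84 mm. Slicing at Δz = 2.21 mm — 4 equal slices spanning the solid's height, so layer i sits at z = i·h/4 — gives 4 non-empty perimeters. Each is a 7-segment closed polygon; G0 lifts to the layer z and rapids to the start vertex, then G1 traces the edges.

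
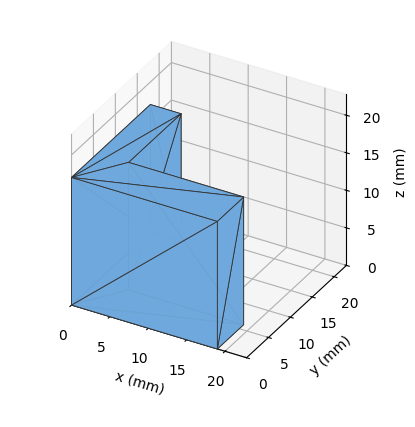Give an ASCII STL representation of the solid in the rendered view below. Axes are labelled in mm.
Reading the render: the shape is an L-shaped prism: outer 19 × 18 mm, arm thicknesses ≈ 6 mm (horizontal) and 4 mm (vertical), extruded 17 mm in z (dimensions read to the nearest mm from the axis ticks). For the STL, each face is triangulated and given an outward normal.

solid part
  facet normal 0.0000 0.0000 -1.0000
    outer loop
      vertex 19.000 6.000 0.000
      vertex 19.000 0.000 0.000
      vertex 0.000 0.000 0.000
    endloop
  endfacet
  facet normal 0.0000 0.0000 -1.0000
    outer loop
      vertex 4.000 6.000 0.000
      vertex 19.000 6.000 0.000
      vertex 0.000 0.000 0.000
    endloop
  endfacet
  facet normal 0.0000 0.0000 -1.0000
    outer loop
      vertex 4.000 18.000 0.000
      vertex 4.000 6.000 0.000
      vertex 0.000 0.000 0.000
    endloop
  endfacet
  facet normal 0.0000 0.0000 -1.0000
    outer loop
      vertex 0.000 18.000 0.000
      vertex 4.000 18.000 0.000
      vertex 0.000 0.000 0.000
    endloop
  endfacet
  facet normal 0.0000 0.0000 1.0000
    outer loop
      vertex 0.000 0.000 17.000
      vertex 19.000 0.000 17.000
      vertex 19.000 6.000 17.000
    endloop
  endfacet
  facet normal 0.0000 0.0000 1.0000
    outer loop
      vertex 0.000 0.000 17.000
      vertex 19.000 6.000 17.000
      vertex 4.000 6.000 17.000
    endloop
  endfacet
  facet normal 0.0000 0.0000 1.0000
    outer loop
      vertex 0.000 0.000 17.000
      vertex 4.000 6.000 17.000
      vertex 4.000 18.000 17.000
    endloop
  endfacet
  facet normal 0.0000 0.0000 1.0000
    outer loop
      vertex 0.000 0.000 17.000
      vertex 4.000 18.000 17.000
      vertex 0.000 18.000 17.000
    endloop
  endfacet
  facet normal 0.0000 -1.0000 0.0000
    outer loop
      vertex 0.000 0.000 0.000
      vertex 19.000 0.000 0.000
      vertex 19.000 0.000 17.000
    endloop
  endfacet
  facet normal 0.0000 -1.0000 0.0000
    outer loop
      vertex 0.000 0.000 0.000
      vertex 19.000 0.000 17.000
      vertex 0.000 0.000 17.000
    endloop
  endfacet
  facet normal 1.0000 0.0000 0.0000
    outer loop
      vertex 19.000 0.000 0.000
      vertex 19.000 6.000 0.000
      vertex 19.000 6.000 17.000
    endloop
  endfacet
  facet normal 1.0000 0.0000 0.0000
    outer loop
      vertex 19.000 0.000 0.000
      vertex 19.000 6.000 17.000
      vertex 19.000 0.000 17.000
    endloop
  endfacet
  facet normal 0.0000 1.0000 0.0000
    outer loop
      vertex 19.000 6.000 0.000
      vertex 4.000 6.000 0.000
      vertex 4.000 6.000 17.000
    endloop
  endfacet
  facet normal 0.0000 1.0000 0.0000
    outer loop
      vertex 19.000 6.000 0.000
      vertex 4.000 6.000 17.000
      vertex 19.000 6.000 17.000
    endloop
  endfacet
  facet normal 1.0000 0.0000 0.0000
    outer loop
      vertex 4.000 6.000 0.000
      vertex 4.000 18.000 0.000
      vertex 4.000 18.000 17.000
    endloop
  endfacet
  facet normal 1.0000 0.0000 0.0000
    outer loop
      vertex 4.000 6.000 0.000
      vertex 4.000 18.000 17.000
      vertex 4.000 6.000 17.000
    endloop
  endfacet
  facet normal 0.0000 1.0000 0.0000
    outer loop
      vertex 4.000 18.000 0.000
      vertex 0.000 18.000 0.000
      vertex 0.000 18.000 17.000
    endloop
  endfacet
  facet normal 0.0000 1.0000 0.0000
    outer loop
      vertex 4.000 18.000 0.000
      vertex 0.000 18.000 17.000
      vertex 4.000 18.000 17.000
    endloop
  endfacet
  facet normal -1.0000 0.0000 0.0000
    outer loop
      vertex 0.000 18.000 0.000
      vertex 0.000 0.000 0.000
      vertex 0.000 0.000 17.000
    endloop
  endfacet
  facet normal -1.0000 0.0000 0.0000
    outer loop
      vertex 0.000 18.000 0.000
      vertex 0.000 0.000 17.000
      vertex 0.000 18.000 17.000
    endloop
  endfacet
endsolid part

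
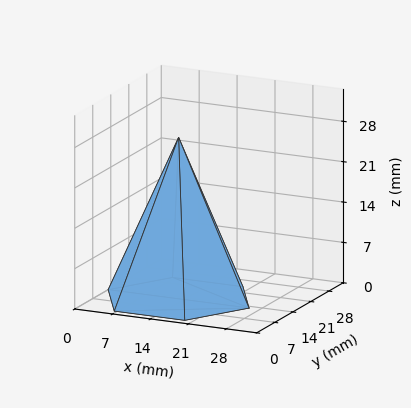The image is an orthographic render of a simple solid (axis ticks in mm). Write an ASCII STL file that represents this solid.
Reading the render: the shape is a regular 6-sided pyramid, base circumscribed radius ≈ 13 mm, apex at z ≈ 28 mm (dimensions read to the nearest mm from the axis ticks). For the STL, each face is triangulated and given an outward normal.

solid part
  facet normal 0.0000 0.0000 -1.0000
    outer loop
      vertex 6.5 24.3 0.0
      vertex 19.5 24.3 0.0
      vertex 26.0 13.0 0.0
    endloop
  endfacet
  facet normal 0.0000 0.0000 -1.0000
    outer loop
      vertex 0.0 13.0 0.0
      vertex 6.5 24.3 0.0
      vertex 26.0 13.0 0.0
    endloop
  endfacet
  facet normal 0.0000 0.0000 -1.0000
    outer loop
      vertex 6.5 1.7 0.0
      vertex 0.0 13.0 0.0
      vertex 26.0 13.0 0.0
    endloop
  endfacet
  facet normal 0.0000 0.0000 -1.0000
    outer loop
      vertex 19.5 1.7 0.0
      vertex 6.5 1.7 0.0
      vertex 26.0 13.0 0.0
    endloop
  endfacet
  facet normal 0.8041 0.4626 0.3734
    outer loop
      vertex 26.0 13.0 0.0
      vertex 19.5 24.3 0.0
      vertex 13.0 13.0 28.0
    endloop
  endfacet
  facet normal 0.0000 0.9273 0.3742
    outer loop
      vertex 19.5 24.3 0.0
      vertex 6.5 24.3 0.0
      vertex 13.0 13.0 28.0
    endloop
  endfacet
  facet normal -0.8041 0.4626 0.3734
    outer loop
      vertex 6.5 24.3 0.0
      vertex 0.0 13.0 0.0
      vertex 13.0 13.0 28.0
    endloop
  endfacet
  facet normal -0.8041 -0.4626 0.3734
    outer loop
      vertex 0.0 13.0 0.0
      vertex 6.5 1.7 0.0
      vertex 13.0 13.0 28.0
    endloop
  endfacet
  facet normal 0.0000 -0.9273 0.3742
    outer loop
      vertex 6.5 1.7 0.0
      vertex 19.5 1.7 0.0
      vertex 13.0 13.0 28.0
    endloop
  endfacet
  facet normal 0.8041 -0.4626 0.3734
    outer loop
      vertex 19.5 1.7 0.0
      vertex 26.0 13.0 0.0
      vertex 13.0 13.0 28.0
    endloop
  endfacet
endsolid part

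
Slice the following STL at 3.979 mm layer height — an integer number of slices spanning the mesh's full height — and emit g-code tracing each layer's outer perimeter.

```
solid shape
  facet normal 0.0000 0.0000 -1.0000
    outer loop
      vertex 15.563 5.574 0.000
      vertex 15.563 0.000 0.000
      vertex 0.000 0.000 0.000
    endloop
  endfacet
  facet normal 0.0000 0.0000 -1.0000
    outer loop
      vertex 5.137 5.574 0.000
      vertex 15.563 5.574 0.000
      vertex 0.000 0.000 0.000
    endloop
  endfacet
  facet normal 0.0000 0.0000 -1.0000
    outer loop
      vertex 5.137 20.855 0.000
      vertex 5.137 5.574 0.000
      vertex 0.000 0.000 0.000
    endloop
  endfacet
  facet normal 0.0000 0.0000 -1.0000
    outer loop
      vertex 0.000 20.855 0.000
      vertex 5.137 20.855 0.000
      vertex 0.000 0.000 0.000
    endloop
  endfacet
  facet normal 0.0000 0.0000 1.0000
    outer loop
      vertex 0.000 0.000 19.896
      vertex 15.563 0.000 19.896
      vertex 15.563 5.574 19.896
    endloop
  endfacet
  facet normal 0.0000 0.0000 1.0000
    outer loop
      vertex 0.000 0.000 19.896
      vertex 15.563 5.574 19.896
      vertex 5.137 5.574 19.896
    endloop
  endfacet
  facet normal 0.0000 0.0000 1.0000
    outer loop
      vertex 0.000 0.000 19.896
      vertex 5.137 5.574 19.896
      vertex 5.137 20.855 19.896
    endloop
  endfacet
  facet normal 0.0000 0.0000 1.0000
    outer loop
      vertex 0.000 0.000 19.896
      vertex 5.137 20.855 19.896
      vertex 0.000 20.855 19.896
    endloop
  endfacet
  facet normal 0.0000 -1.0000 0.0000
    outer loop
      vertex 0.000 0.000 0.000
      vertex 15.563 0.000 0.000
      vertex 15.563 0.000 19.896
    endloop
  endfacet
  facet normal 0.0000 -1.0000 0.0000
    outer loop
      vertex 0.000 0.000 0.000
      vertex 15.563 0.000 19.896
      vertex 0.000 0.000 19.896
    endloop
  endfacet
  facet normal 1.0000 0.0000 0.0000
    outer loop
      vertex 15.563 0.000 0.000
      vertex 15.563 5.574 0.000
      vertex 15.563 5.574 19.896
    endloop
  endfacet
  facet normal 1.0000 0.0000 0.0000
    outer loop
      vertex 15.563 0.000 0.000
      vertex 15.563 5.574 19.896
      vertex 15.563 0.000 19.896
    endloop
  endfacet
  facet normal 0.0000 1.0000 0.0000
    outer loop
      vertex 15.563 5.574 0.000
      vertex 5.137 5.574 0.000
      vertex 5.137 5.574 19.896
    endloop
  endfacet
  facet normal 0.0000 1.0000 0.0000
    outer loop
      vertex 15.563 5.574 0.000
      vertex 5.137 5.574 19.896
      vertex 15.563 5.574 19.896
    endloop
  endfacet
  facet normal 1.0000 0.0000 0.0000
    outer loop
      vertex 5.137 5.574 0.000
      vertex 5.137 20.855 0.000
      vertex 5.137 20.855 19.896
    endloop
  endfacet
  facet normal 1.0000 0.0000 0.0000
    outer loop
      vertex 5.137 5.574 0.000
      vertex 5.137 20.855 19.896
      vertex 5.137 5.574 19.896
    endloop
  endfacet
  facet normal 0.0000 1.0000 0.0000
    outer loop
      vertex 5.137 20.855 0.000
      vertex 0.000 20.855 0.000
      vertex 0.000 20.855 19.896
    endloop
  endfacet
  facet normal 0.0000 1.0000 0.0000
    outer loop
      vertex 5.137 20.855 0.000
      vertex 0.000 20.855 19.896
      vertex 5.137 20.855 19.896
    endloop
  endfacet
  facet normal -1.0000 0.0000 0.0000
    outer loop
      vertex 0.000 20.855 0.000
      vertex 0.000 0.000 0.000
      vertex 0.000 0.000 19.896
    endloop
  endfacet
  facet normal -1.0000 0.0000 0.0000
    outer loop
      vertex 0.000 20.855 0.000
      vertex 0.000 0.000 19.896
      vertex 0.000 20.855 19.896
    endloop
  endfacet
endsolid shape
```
; perimeter-only toolpath
G21 ; units = mm
G90 ; absolute positioning
G28 ; home
; layer 1
G0 Z3.979
G0 X0.000 Y0.000
G1 X15.563 Y0.000
G1 X15.563 Y5.574
G1 X5.137 Y5.574
G1 X5.137 Y20.855
G1 X0.000 Y20.855
G1 X0.000 Y0.000
; layer 2
G0 Z7.958
G0 X0.000 Y0.000
G1 X15.563 Y0.000
G1 X15.563 Y5.574
G1 X5.137 Y5.574
G1 X5.137 Y20.855
G1 X0.000 Y20.855
G1 X0.000 Y0.000
; layer 3
G0 Z11.938
G0 X0.000 Y0.000
G1 X15.563 Y0.000
G1 X15.563 Y5.574
G1 X5.137 Y5.574
G1 X5.137 Y20.855
G1 X0.000 Y20.855
G1 X0.000 Y0.000
; layer 4
G0 Z15.917
G0 X0.000 Y0.000
G1 X15.563 Y0.000
G1 X15.563 Y5.574
G1 X5.137 Y5.574
G1 X5.137 Y20.855
G1 X0.000 Y20.855
G1 X0.000 Y0.000
; layer 5
G0 Z19.896
G0 X0.000 Y0.000
G1 X15.563 Y0.000
G1 X15.563 Y5.574
G1 X5.137 Y5.574
G1 X5.137 Y20.855
G1 X0.000 Y20.855
G1 X0.000 Y0.000
M2 ; end

The solid is an L-shaped prism: outer 15.6 × 20.9 mm, arm thicknesses ≈ 5.57 mm (horizontal) and 5.14 mm (vertical), extruded 19.9 mm in z. Slicing at Δz = 3.979 mm — 5 equal slices spanning the solid's height, so layer i sits at z = i·h/5 — gives 5 non-empty perimeters. Each is a 6-segment closed polygon; G0 lifts to the layer z and rapids to the start vertex, then G1 traces the edges.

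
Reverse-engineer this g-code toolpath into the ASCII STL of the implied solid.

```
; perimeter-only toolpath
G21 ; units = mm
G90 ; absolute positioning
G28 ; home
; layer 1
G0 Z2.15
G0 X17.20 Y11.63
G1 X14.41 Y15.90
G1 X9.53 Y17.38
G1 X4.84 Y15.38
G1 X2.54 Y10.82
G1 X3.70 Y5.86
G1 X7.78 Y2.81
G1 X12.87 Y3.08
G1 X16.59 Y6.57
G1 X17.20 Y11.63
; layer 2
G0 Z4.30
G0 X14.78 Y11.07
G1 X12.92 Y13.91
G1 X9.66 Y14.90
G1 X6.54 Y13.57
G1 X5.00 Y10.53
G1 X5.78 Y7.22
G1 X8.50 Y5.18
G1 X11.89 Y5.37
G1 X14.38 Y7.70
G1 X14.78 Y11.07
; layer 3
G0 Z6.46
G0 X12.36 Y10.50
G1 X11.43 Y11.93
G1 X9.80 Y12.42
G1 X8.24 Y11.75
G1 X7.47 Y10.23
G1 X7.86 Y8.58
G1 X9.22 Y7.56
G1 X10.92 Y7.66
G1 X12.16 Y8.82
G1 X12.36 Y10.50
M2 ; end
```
solid part
  facet normal 0.0000 0.0000 -1.0000
    outer loop
      vertex 9.39 19.86 0.00
      vertex 15.90 17.89 0.00
      vertex 19.62 12.20 0.00
    endloop
  endfacet
  facet normal 0.0000 0.0000 -1.0000
    outer loop
      vertex 3.14 17.19 0.00
      vertex 9.39 19.86 0.00
      vertex 19.62 12.20 0.00
    endloop
  endfacet
  facet normal 0.0000 0.0000 -1.0000
    outer loop
      vertex 0.07 11.12 0.00
      vertex 3.14 17.19 0.00
      vertex 19.62 12.20 0.00
    endloop
  endfacet
  facet normal 0.0000 0.0000 -1.0000
    outer loop
      vertex 1.62 4.50 0.00
      vertex 0.07 11.12 0.00
      vertex 19.62 12.20 0.00
    endloop
  endfacet
  facet normal 0.0000 0.0000 -1.0000
    outer loop
      vertex 7.06 0.43 0.00
      vertex 1.62 4.50 0.00
      vertex 19.62 12.20 0.00
    endloop
  endfacet
  facet normal 0.0000 0.0000 -1.0000
    outer loop
      vertex 13.85 0.80 0.00
      vertex 7.06 0.43 0.00
      vertex 19.62 12.20 0.00
    endloop
  endfacet
  facet normal 0.0000 0.0000 -1.0000
    outer loop
      vertex 18.81 5.45 0.00
      vertex 13.85 0.80 0.00
      vertex 19.62 12.20 0.00
    endloop
  endfacet
  facet normal 0.5673 0.3709 0.7352
    outer loop
      vertex 19.62 12.20 0.00
      vertex 15.90 17.89 0.00
      vertex 9.94 9.94 8.61
    endloop
  endfacet
  facet normal 0.1964 0.6489 0.7351
    outer loop
      vertex 15.90 17.89 0.00
      vertex 9.39 19.86 0.00
      vertex 9.94 9.94 8.61
    endloop
  endfacet
  facet normal -0.2663 0.6233 0.7352
    outer loop
      vertex 9.39 19.86 0.00
      vertex 3.14 17.19 0.00
      vertex 9.94 9.94 8.61
    endloop
  endfacet
  facet normal -0.6048 0.3059 0.7353
    outer loop
      vertex 3.14 17.19 0.00
      vertex 0.07 11.12 0.00
      vertex 9.94 9.94 8.61
    endloop
  endfacet
  facet normal -0.6599 -0.1545 0.7353
    outer loop
      vertex 0.07 11.12 0.00
      vertex 1.62 4.50 0.00
      vertex 9.94 9.94 8.61
    endloop
  endfacet
  facet normal -0.4060 -0.5427 0.7353
    outer loop
      vertex 1.62 4.50 0.00
      vertex 7.06 0.43 0.00
      vertex 9.94 9.94 8.61
    endloop
  endfacet
  facet normal 0.0369 -0.6768 0.7352
    outer loop
      vertex 7.06 0.43 0.00
      vertex 13.85 0.80 0.00
      vertex 9.94 9.94 8.61
    endloop
  endfacet
  facet normal 0.4635 -0.4944 0.7353
    outer loop
      vertex 13.85 0.80 0.00
      vertex 18.81 5.45 0.00
      vertex 9.94 9.94 8.61
    endloop
  endfacet
  facet normal 0.6729 -0.0807 0.7353
    outer loop
      vertex 18.81 5.45 0.00
      vertex 19.62 12.20 0.00
      vertex 9.94 9.94 8.61
    endloop
  endfacet
endsolid part

The G0 Z moves step by Δz≈2.15 mm. The G1 loops shrink linearly with z, so the solid tapers from its base footprint up to z≈8.61. Closing with a flat bottom cap and the tapered top and triangulating gives 16 facets — a regular 9-sided pyramid, base circumscribed radius ≈ 9.94 mm, apex at z ≈ 8.61 mm.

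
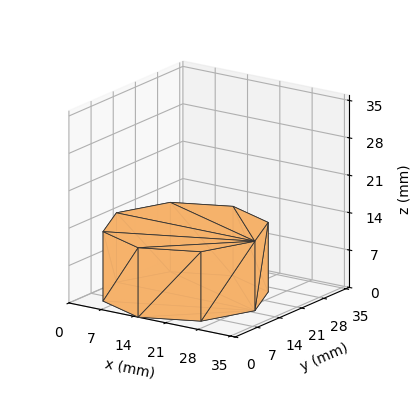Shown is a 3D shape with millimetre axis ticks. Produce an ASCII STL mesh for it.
Reading the render: the shape is a regular 8-sided prism (a cylinder approximated with 8 flat sides), circumscribed radius ≈ 15 mm, height ≈ 13 mm (dimensions read to the nearest mm from the axis ticks). For the STL, each face is triangulated and given an outward normal.

solid part
  facet normal 0.0000 0.0000 -1.0000
    outer loop
      vertex 15.00 30.00 0.00
      vertex 25.61 25.61 0.00
      vertex 30.00 15.00 0.00
    endloop
  endfacet
  facet normal 0.0000 0.0000 -1.0000
    outer loop
      vertex 4.39 25.61 0.00
      vertex 15.00 30.00 0.00
      vertex 30.00 15.00 0.00
    endloop
  endfacet
  facet normal 0.0000 0.0000 -1.0000
    outer loop
      vertex 0.00 15.00 0.00
      vertex 4.39 25.61 0.00
      vertex 30.00 15.00 0.00
    endloop
  endfacet
  facet normal 0.0000 0.0000 -1.0000
    outer loop
      vertex 4.39 4.39 0.00
      vertex 0.00 15.00 0.00
      vertex 30.00 15.00 0.00
    endloop
  endfacet
  facet normal 0.0000 0.0000 -1.0000
    outer loop
      vertex 15.00 0.00 0.00
      vertex 4.39 4.39 0.00
      vertex 30.00 15.00 0.00
    endloop
  endfacet
  facet normal 0.0000 0.0000 -1.0000
    outer loop
      vertex 25.61 4.39 0.00
      vertex 15.00 0.00 0.00
      vertex 30.00 15.00 0.00
    endloop
  endfacet
  facet normal 0.0000 0.0000 1.0000
    outer loop
      vertex 30.00 15.00 13.00
      vertex 25.61 25.61 13.00
      vertex 15.00 30.00 13.00
    endloop
  endfacet
  facet normal 0.0000 0.0000 1.0000
    outer loop
      vertex 30.00 15.00 13.00
      vertex 15.00 30.00 13.00
      vertex 4.39 25.61 13.00
    endloop
  endfacet
  facet normal 0.0000 0.0000 1.0000
    outer loop
      vertex 30.00 15.00 13.00
      vertex 4.39 25.61 13.00
      vertex 0.00 15.00 13.00
    endloop
  endfacet
  facet normal 0.0000 0.0000 1.0000
    outer loop
      vertex 30.00 15.00 13.00
      vertex 0.00 15.00 13.00
      vertex 4.39 4.39 13.00
    endloop
  endfacet
  facet normal 0.0000 0.0000 1.0000
    outer loop
      vertex 30.00 15.00 13.00
      vertex 4.39 4.39 13.00
      vertex 15.00 0.00 13.00
    endloop
  endfacet
  facet normal 0.0000 0.0000 1.0000
    outer loop
      vertex 30.00 15.00 13.00
      vertex 15.00 0.00 13.00
      vertex 25.61 4.39 13.00
    endloop
  endfacet
  facet normal 0.9240 0.3823 0.0000
    outer loop
      vertex 30.00 15.00 0.00
      vertex 25.61 25.61 0.00
      vertex 25.61 25.61 13.00
    endloop
  endfacet
  facet normal 0.9240 0.3823 0.0000
    outer loop
      vertex 30.00 15.00 0.00
      vertex 25.61 25.61 13.00
      vertex 30.00 15.00 13.00
    endloop
  endfacet
  facet normal 0.3823 0.9240 0.0000
    outer loop
      vertex 25.61 25.61 0.00
      vertex 15.00 30.00 0.00
      vertex 15.00 30.00 13.00
    endloop
  endfacet
  facet normal 0.3823 0.9240 0.0000
    outer loop
      vertex 25.61 25.61 0.00
      vertex 15.00 30.00 13.00
      vertex 25.61 25.61 13.00
    endloop
  endfacet
  facet normal -0.3823 0.9240 0.0000
    outer loop
      vertex 15.00 30.00 0.00
      vertex 4.39 25.61 0.00
      vertex 4.39 25.61 13.00
    endloop
  endfacet
  facet normal -0.3823 0.9240 0.0000
    outer loop
      vertex 15.00 30.00 0.00
      vertex 4.39 25.61 13.00
      vertex 15.00 30.00 13.00
    endloop
  endfacet
  facet normal -0.9240 0.3823 0.0000
    outer loop
      vertex 4.39 25.61 0.00
      vertex 0.00 15.00 0.00
      vertex 0.00 15.00 13.00
    endloop
  endfacet
  facet normal -0.9240 0.3823 0.0000
    outer loop
      vertex 4.39 25.61 0.00
      vertex 0.00 15.00 13.00
      vertex 4.39 25.61 13.00
    endloop
  endfacet
  facet normal -0.9240 -0.3823 0.0000
    outer loop
      vertex 0.00 15.00 0.00
      vertex 4.39 4.39 0.00
      vertex 4.39 4.39 13.00
    endloop
  endfacet
  facet normal -0.9240 -0.3823 0.0000
    outer loop
      vertex 0.00 15.00 0.00
      vertex 4.39 4.39 13.00
      vertex 0.00 15.00 13.00
    endloop
  endfacet
  facet normal -0.3823 -0.9240 0.0000
    outer loop
      vertex 4.39 4.39 0.00
      vertex 15.00 0.00 0.00
      vertex 15.00 0.00 13.00
    endloop
  endfacet
  facet normal -0.3823 -0.9240 0.0000
    outer loop
      vertex 4.39 4.39 0.00
      vertex 15.00 0.00 13.00
      vertex 4.39 4.39 13.00
    endloop
  endfacet
  facet normal 0.3823 -0.9240 0.0000
    outer loop
      vertex 15.00 0.00 0.00
      vertex 25.61 4.39 0.00
      vertex 25.61 4.39 13.00
    endloop
  endfacet
  facet normal 0.3823 -0.9240 0.0000
    outer loop
      vertex 15.00 0.00 0.00
      vertex 25.61 4.39 13.00
      vertex 15.00 0.00 13.00
    endloop
  endfacet
  facet normal 0.9240 -0.3823 0.0000
    outer loop
      vertex 25.61 4.39 0.00
      vertex 30.00 15.00 0.00
      vertex 30.00 15.00 13.00
    endloop
  endfacet
  facet normal 0.9240 -0.3823 0.0000
    outer loop
      vertex 25.61 4.39 0.00
      vertex 30.00 15.00 13.00
      vertex 25.61 4.39 13.00
    endloop
  endfacet
endsolid part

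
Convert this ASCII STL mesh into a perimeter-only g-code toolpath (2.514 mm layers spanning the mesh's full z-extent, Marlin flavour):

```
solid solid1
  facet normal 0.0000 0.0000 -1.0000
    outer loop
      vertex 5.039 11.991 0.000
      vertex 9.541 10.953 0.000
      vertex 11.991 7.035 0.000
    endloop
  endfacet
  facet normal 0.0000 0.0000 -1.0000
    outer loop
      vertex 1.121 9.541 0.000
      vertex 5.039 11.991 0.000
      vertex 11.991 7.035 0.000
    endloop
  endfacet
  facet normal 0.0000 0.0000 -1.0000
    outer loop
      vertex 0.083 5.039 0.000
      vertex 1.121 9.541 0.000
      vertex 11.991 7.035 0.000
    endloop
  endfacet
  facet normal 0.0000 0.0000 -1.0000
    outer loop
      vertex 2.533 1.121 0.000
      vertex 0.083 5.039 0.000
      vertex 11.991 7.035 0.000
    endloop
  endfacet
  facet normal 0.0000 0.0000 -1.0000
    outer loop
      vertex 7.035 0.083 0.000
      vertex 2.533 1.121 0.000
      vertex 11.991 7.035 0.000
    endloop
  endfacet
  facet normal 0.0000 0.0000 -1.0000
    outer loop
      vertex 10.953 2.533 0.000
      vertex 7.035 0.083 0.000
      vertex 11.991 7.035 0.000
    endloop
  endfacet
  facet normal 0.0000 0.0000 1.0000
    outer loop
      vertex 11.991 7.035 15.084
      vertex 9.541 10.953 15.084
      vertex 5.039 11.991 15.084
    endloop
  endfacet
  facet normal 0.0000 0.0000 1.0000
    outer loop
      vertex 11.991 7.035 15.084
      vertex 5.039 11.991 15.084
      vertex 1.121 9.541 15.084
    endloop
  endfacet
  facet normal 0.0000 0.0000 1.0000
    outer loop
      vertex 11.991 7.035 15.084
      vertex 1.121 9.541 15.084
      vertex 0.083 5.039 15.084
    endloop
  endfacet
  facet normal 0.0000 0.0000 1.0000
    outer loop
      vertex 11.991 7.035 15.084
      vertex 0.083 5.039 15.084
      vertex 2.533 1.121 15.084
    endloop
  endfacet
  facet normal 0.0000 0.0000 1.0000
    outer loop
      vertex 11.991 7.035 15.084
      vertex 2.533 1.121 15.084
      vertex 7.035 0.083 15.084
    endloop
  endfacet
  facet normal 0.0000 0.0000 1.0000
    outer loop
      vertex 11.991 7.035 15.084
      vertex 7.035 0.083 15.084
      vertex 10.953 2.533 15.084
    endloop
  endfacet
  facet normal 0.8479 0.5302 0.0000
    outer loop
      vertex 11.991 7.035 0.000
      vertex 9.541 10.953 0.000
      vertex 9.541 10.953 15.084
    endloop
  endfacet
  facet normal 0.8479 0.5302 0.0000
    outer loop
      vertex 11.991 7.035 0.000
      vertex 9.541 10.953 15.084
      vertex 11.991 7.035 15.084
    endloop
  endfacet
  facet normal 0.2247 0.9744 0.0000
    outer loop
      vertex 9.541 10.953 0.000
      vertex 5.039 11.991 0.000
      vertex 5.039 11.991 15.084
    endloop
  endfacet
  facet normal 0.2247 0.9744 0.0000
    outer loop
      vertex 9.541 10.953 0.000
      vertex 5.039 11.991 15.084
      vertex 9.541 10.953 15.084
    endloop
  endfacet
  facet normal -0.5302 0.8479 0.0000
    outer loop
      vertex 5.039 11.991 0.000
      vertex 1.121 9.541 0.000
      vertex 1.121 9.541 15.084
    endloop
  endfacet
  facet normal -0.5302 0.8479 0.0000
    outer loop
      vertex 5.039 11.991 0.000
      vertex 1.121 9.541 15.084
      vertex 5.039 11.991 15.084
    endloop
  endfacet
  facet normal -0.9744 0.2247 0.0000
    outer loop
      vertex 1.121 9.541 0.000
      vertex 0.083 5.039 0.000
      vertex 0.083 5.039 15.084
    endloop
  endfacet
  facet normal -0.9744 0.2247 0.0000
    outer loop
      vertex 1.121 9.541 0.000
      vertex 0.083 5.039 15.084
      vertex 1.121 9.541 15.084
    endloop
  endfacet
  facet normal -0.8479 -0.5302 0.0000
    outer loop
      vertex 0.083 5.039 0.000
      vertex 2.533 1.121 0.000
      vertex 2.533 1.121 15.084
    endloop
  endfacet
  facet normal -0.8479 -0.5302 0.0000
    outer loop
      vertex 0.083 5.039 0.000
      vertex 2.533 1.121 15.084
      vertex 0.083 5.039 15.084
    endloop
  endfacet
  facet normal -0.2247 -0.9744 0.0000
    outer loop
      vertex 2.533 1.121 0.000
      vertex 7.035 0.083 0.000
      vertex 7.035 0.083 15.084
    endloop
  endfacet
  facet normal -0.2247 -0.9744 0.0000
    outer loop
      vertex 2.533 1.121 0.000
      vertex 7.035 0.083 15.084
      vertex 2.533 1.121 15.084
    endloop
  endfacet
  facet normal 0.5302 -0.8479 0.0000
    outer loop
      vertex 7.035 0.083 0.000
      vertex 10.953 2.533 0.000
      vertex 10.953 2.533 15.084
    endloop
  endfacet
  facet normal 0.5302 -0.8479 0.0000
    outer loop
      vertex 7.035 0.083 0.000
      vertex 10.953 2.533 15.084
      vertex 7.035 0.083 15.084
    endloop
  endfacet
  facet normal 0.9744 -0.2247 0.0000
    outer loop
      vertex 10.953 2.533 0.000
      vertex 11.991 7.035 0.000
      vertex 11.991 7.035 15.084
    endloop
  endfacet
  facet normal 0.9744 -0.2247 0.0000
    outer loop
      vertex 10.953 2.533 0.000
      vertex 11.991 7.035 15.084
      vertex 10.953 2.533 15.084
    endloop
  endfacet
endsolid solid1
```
; perimeter-only toolpath
G21 ; units = mm
G90 ; absolute positioning
G28 ; home
; layer 1
G0 Z2.514
G0 X11.991 Y7.035
G1 X9.541 Y10.953
G1 X5.039 Y11.991
G1 X1.121 Y9.541
G1 X0.083 Y5.039
G1 X2.533 Y1.121
G1 X7.035 Y0.083
G1 X10.953 Y2.533
G1 X11.991 Y7.035
; layer 2
G0 Z5.028
G0 X11.991 Y7.035
G1 X9.541 Y10.953
G1 X5.039 Y11.991
G1 X1.121 Y9.541
G1 X0.083 Y5.039
G1 X2.533 Y1.121
G1 X7.035 Y0.083
G1 X10.953 Y2.533
G1 X11.991 Y7.035
; layer 3
G0 Z7.542
G0 X11.991 Y7.035
G1 X9.541 Y10.953
G1 X5.039 Y11.991
G1 X1.121 Y9.541
G1 X0.083 Y5.039
G1 X2.533 Y1.121
G1 X7.035 Y0.083
G1 X10.953 Y2.533
G1 X11.991 Y7.035
; layer 4
G0 Z10.056
G0 X11.991 Y7.035
G1 X9.541 Y10.953
G1 X5.039 Y11.991
G1 X1.121 Y9.541
G1 X0.083 Y5.039
G1 X2.533 Y1.121
G1 X7.035 Y0.083
G1 X10.953 Y2.533
G1 X11.991 Y7.035
; layer 5
G0 Z12.570
G0 X11.991 Y7.035
G1 X9.541 Y10.953
G1 X5.039 Y11.991
G1 X1.121 Y9.541
G1 X0.083 Y5.039
G1 X2.533 Y1.121
G1 X7.035 Y0.083
G1 X10.953 Y2.533
G1 X11.991 Y7.035
; layer 6
G0 Z15.084
G0 X11.991 Y7.035
G1 X9.541 Y10.953
G1 X5.039 Y11.991
G1 X1.121 Y9.541
G1 X0.083 Y5.039
G1 X2.533 Y1.121
G1 X7.035 Y0.083
G1 X10.953 Y2.533
G1 X11.991 Y7.035
M2 ; end

The solid is a regular 8-sided prism (a cylinder approximated with 8 flat sides), circumscribed radius ≈ 6.04 mm, height ≈ 15.1 mm. Slicing at Δz = 2.514 mm — 6 equal slices spanning the solid's height, so layer i sits at z = i·h/6 — gives 6 non-empty perimeters. Each is a 8-segment closed polygon; G0 lifts to the layer z and rapids to the start vertex, then G1 traces the edges.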